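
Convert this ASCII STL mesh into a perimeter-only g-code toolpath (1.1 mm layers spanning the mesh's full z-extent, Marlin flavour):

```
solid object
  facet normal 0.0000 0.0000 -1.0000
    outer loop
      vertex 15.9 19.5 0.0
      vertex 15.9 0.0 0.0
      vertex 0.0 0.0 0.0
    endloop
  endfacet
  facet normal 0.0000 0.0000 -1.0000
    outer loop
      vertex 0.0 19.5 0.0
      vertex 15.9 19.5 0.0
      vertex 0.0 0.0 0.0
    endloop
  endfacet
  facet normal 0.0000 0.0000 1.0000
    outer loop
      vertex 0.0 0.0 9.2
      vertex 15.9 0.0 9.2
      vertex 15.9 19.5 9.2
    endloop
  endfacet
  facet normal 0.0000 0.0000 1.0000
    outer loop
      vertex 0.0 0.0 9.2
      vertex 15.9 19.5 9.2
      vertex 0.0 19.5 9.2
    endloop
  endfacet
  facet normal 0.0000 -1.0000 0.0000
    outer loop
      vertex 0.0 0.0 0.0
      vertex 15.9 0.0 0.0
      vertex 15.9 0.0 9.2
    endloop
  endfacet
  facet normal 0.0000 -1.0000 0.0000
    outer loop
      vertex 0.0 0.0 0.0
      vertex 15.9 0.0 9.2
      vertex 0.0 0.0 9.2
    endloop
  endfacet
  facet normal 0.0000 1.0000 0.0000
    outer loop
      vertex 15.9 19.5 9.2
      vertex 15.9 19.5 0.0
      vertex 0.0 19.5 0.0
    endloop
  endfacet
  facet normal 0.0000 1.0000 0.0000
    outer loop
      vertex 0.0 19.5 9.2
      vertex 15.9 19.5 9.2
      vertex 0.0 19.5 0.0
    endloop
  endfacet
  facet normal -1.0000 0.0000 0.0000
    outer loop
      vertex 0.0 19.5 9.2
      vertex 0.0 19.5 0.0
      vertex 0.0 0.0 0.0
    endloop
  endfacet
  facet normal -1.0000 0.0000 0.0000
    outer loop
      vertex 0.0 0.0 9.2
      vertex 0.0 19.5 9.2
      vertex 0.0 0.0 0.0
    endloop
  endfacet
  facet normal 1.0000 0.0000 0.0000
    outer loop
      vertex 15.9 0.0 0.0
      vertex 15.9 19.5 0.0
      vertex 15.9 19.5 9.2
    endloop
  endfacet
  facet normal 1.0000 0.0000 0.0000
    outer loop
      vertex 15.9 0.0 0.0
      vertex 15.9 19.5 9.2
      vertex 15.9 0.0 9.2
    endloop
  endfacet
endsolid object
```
; perimeter-only toolpath
G21 ; units = mm
G90 ; absolute positioning
G28 ; home
; layer 1
G0 Z1.1
G0 X0.0 Y0.0
G1 X15.9 Y0.0
G1 X15.9 Y19.5
G1 X0.0 Y19.5
G1 X0.0 Y0.0
; layer 2
G0 Z2.3
G0 X0.0 Y0.0
G1 X15.9 Y0.0
G1 X15.9 Y19.5
G1 X0.0 Y19.5
G1 X0.0 Y0.0
; layer 3
G0 Z3.4
G0 X0.0 Y0.0
G1 X15.9 Y0.0
G1 X15.9 Y19.5
G1 X0.0 Y19.5
G1 X0.0 Y0.0
; layer 4
G0 Z4.6
G0 X0.0 Y0.0
G1 X15.9 Y0.0
G1 X15.9 Y19.5
G1 X0.0 Y19.5
G1 X0.0 Y0.0
; layer 5
G0 Z5.8
G0 X0.0 Y0.0
G1 X15.9 Y0.0
G1 X15.9 Y19.5
G1 X0.0 Y19.5
G1 X0.0 Y0.0
; layer 6
G0 Z6.9
G0 X0.0 Y0.0
G1 X15.9 Y0.0
G1 X15.9 Y19.5
G1 X0.0 Y19.5
G1 X0.0 Y0.0
; layer 7
G0 Z8.0
G0 X0.0 Y0.0
G1 X15.9 Y0.0
G1 X15.9 Y19.5
G1 X0.0 Y19.5
G1 X0.0 Y0.0
; layer 8
G0 Z9.2
G0 X0.0 Y0.0
G1 X15.9 Y0.0
G1 X15.9 Y19.5
G1 X0.0 Y19.5
G1 X0.0 Y0.0
M2 ; end

The solid is a rectangular box, roughly 15.9 × 19.5 mm footprint and 9.2 mm tall. Slicing at Δz = 1.1 mm — 8 equal slices spanning the solid's height, so layer i sits at z = i·h/8 — gives 8 non-empty perimeters. Each is a 4-segment closed polygon; G0 lifts to the layer z and rapids to the start vertex, then G1 traces the edges.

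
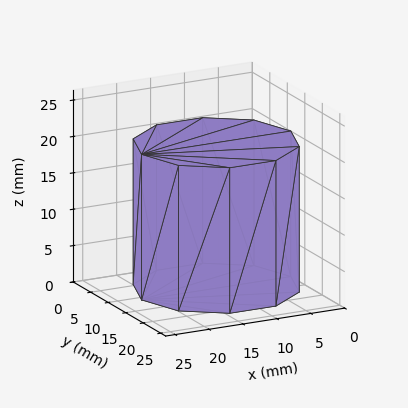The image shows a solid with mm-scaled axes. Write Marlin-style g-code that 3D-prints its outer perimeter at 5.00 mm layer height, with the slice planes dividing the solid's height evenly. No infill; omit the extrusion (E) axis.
Reading the render: the shape is a regular 10-sided prism (a cylinder approximated with 10 flat sides), circumscribed radius ≈ 11 mm, height ≈ 20 mm (dimensions read to the nearest mm from the axis ticks). For the g-code, the solid's height is divided into equal slices at the stated Δz and each level perimeter traced with G1 moves after a G0 lift.

; perimeter-only toolpath
G21 ; units = mm
G90 ; absolute positioning
G28 ; home
; layer 1
G0 Z5.00
G0 X22.00 Y11.00
G1 X19.90 Y17.47
G1 X14.40 Y21.46
G1 X7.60 Y21.46
G1 X2.10 Y17.47
G1 X0.00 Y11.00
G1 X2.10 Y4.53
G1 X7.60 Y0.54
G1 X14.40 Y0.54
G1 X19.90 Y4.53
G1 X22.00 Y11.00
; layer 2
G0 Z10.00
G0 X22.00 Y11.00
G1 X19.90 Y17.47
G1 X14.40 Y21.46
G1 X7.60 Y21.46
G1 X2.10 Y17.47
G1 X0.00 Y11.00
G1 X2.10 Y4.53
G1 X7.60 Y0.54
G1 X14.40 Y0.54
G1 X19.90 Y4.53
G1 X22.00 Y11.00
; layer 3
G0 Z15.00
G0 X22.00 Y11.00
G1 X19.90 Y17.47
G1 X14.40 Y21.46
G1 X7.60 Y21.46
G1 X2.10 Y17.47
G1 X0.00 Y11.00
G1 X2.10 Y4.53
G1 X7.60 Y0.54
G1 X14.40 Y0.54
G1 X19.90 Y4.53
G1 X22.00 Y11.00
; layer 4
G0 Z20.00
G0 X22.00 Y11.00
G1 X19.90 Y17.47
G1 X14.40 Y21.46
G1 X7.60 Y21.46
G1 X2.10 Y17.47
G1 X0.00 Y11.00
G1 X2.10 Y4.53
G1 X7.60 Y0.54
G1 X14.40 Y0.54
G1 X19.90 Y4.53
G1 X22.00 Y11.00
M2 ; end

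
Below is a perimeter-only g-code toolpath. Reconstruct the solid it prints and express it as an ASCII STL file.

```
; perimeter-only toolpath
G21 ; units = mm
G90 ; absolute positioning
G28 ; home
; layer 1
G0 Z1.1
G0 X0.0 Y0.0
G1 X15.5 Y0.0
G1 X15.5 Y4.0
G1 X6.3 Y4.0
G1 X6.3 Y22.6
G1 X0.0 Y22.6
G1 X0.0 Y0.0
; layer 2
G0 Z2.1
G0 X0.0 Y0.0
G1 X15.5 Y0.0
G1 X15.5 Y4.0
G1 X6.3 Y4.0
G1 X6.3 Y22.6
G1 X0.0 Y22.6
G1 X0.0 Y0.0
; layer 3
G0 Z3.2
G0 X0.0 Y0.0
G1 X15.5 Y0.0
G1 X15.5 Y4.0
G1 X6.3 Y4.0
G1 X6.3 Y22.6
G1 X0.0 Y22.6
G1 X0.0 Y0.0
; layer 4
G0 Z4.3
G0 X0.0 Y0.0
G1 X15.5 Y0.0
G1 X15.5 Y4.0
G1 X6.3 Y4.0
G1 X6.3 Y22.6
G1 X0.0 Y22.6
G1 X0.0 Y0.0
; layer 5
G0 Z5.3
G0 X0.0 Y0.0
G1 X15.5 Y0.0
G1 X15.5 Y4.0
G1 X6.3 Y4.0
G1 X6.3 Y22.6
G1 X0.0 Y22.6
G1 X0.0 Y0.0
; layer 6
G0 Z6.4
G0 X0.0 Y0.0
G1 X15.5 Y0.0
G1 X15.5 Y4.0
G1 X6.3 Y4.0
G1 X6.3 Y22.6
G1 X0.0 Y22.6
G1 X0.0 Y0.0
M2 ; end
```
solid part
  facet normal 0.0000 0.0000 -1.0000
    outer loop
      vertex 15.5 4.0 0.0
      vertex 15.5 0.0 0.0
      vertex 0.0 0.0 0.0
    endloop
  endfacet
  facet normal 0.0000 0.0000 -1.0000
    outer loop
      vertex 6.3 4.0 0.0
      vertex 15.5 4.0 0.0
      vertex 0.0 0.0 0.0
    endloop
  endfacet
  facet normal 0.0000 0.0000 -1.0000
    outer loop
      vertex 6.3 22.6 0.0
      vertex 6.3 4.0 0.0
      vertex 0.0 0.0 0.0
    endloop
  endfacet
  facet normal 0.0000 0.0000 -1.0000
    outer loop
      vertex 0.0 22.6 0.0
      vertex 6.3 22.6 0.0
      vertex 0.0 0.0 0.0
    endloop
  endfacet
  facet normal 0.0000 0.0000 1.0000
    outer loop
      vertex 0.0 0.0 6.4
      vertex 15.5 0.0 6.4
      vertex 15.5 4.0 6.4
    endloop
  endfacet
  facet normal 0.0000 0.0000 1.0000
    outer loop
      vertex 0.0 0.0 6.4
      vertex 15.5 4.0 6.4
      vertex 6.3 4.0 6.4
    endloop
  endfacet
  facet normal 0.0000 0.0000 1.0000
    outer loop
      vertex 0.0 0.0 6.4
      vertex 6.3 4.0 6.4
      vertex 6.3 22.6 6.4
    endloop
  endfacet
  facet normal 0.0000 0.0000 1.0000
    outer loop
      vertex 0.0 0.0 6.4
      vertex 6.3 22.6 6.4
      vertex 0.0 22.6 6.4
    endloop
  endfacet
  facet normal 0.0000 -1.0000 0.0000
    outer loop
      vertex 0.0 0.0 0.0
      vertex 15.5 0.0 0.0
      vertex 15.5 0.0 6.4
    endloop
  endfacet
  facet normal 0.0000 -1.0000 0.0000
    outer loop
      vertex 0.0 0.0 0.0
      vertex 15.5 0.0 6.4
      vertex 0.0 0.0 6.4
    endloop
  endfacet
  facet normal 1.0000 0.0000 0.0000
    outer loop
      vertex 15.5 0.0 0.0
      vertex 15.5 4.0 0.0
      vertex 15.5 4.0 6.4
    endloop
  endfacet
  facet normal 1.0000 0.0000 0.0000
    outer loop
      vertex 15.5 0.0 0.0
      vertex 15.5 4.0 6.4
      vertex 15.5 0.0 6.4
    endloop
  endfacet
  facet normal 0.0000 1.0000 0.0000
    outer loop
      vertex 15.5 4.0 0.0
      vertex 6.3 4.0 0.0
      vertex 6.3 4.0 6.4
    endloop
  endfacet
  facet normal 0.0000 1.0000 0.0000
    outer loop
      vertex 15.5 4.0 0.0
      vertex 6.3 4.0 6.4
      vertex 15.5 4.0 6.4
    endloop
  endfacet
  facet normal 1.0000 0.0000 0.0000
    outer loop
      vertex 6.3 4.0 0.0
      vertex 6.3 22.6 0.0
      vertex 6.3 22.6 6.4
    endloop
  endfacet
  facet normal 1.0000 0.0000 0.0000
    outer loop
      vertex 6.3 4.0 0.0
      vertex 6.3 22.6 6.4
      vertex 6.3 4.0 6.4
    endloop
  endfacet
  facet normal 0.0000 1.0000 0.0000
    outer loop
      vertex 6.3 22.6 0.0
      vertex 0.0 22.6 0.0
      vertex 0.0 22.6 6.4
    endloop
  endfacet
  facet normal 0.0000 1.0000 0.0000
    outer loop
      vertex 6.3 22.6 0.0
      vertex 0.0 22.6 6.4
      vertex 6.3 22.6 6.4
    endloop
  endfacet
  facet normal -1.0000 0.0000 0.0000
    outer loop
      vertex 0.0 22.6 0.0
      vertex 0.0 0.0 0.0
      vertex 0.0 0.0 6.4
    endloop
  endfacet
  facet normal -1.0000 0.0000 0.0000
    outer loop
      vertex 0.0 22.6 0.0
      vertex 0.0 0.0 6.4
      vertex 0.0 22.6 6.4
    endloop
  endfacet
endsolid part

The G0 Z moves step by Δz≈1.1 mm. Every layer's G1 loop is the same polygon, so the solid is a straight extrusion of it from z=0 to z≈6.4. Closing with flat bottom and top caps and triangulating gives 20 facets — an L-shaped prism: outer 15.5 × 22.6 mm, arm thicknesses ≈ 4 mm (horizontal) and 6.3 mm (vertical), extruded 6.4 mm in z.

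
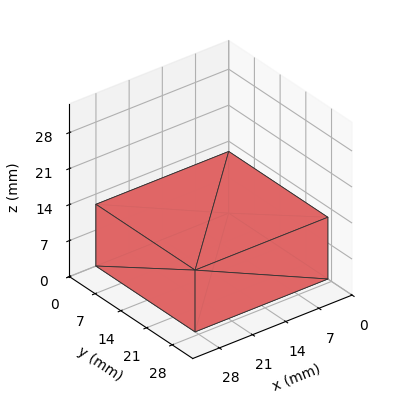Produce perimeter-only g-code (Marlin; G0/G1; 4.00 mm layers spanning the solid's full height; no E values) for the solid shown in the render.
Reading the render: the shape is a rectangular box, roughly 28 × 27 mm footprint and 12 mm tall (dimensions read to the nearest mm from the axis ticks). For the g-code, the solid's height is divided into equal slices at the stated Δz and each level perimeter traced with G1 moves after a G0 lift.

; perimeter-only toolpath
G21 ; units = mm
G90 ; absolute positioning
G28 ; home
; layer 1
G0 Z4.00
G0 X0.00 Y0.00
G1 X28.00 Y0.00
G1 X28.00 Y27.00
G1 X0.00 Y27.00
G1 X0.00 Y0.00
; layer 2
G0 Z8.00
G0 X0.00 Y0.00
G1 X28.00 Y0.00
G1 X28.00 Y27.00
G1 X0.00 Y27.00
G1 X0.00 Y0.00
; layer 3
G0 Z12.00
G0 X0.00 Y0.00
G1 X28.00 Y0.00
G1 X28.00 Y27.00
G1 X0.00 Y27.00
G1 X0.00 Y0.00
M2 ; end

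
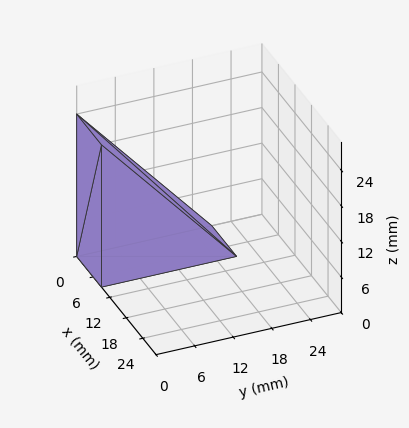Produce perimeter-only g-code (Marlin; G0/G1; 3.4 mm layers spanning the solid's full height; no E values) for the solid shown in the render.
Reading the render: the shape is a wedge (ramp): 9 × 21 mm base, rising to 24 mm along the y=0 edge and sloping linearly to z=0 at y=21 (dimensions read to the nearest mm from the axis ticks). For the g-code, the solid's height is divided into equal slices at the stated Δz and each level perimeter traced with G1 moves after a G0 lift.

; perimeter-only toolpath
G21 ; units = mm
G90 ; absolute positioning
G28 ; home
; layer 1
G0 Z3.4
G0 X0.0 Y0.0
G1 X9.0 Y0.0
G1 X9.0 Y18.0
G1 X0.0 Y18.0
G1 X0.0 Y0.0
; layer 2
G0 Z6.9
G0 X0.0 Y0.0
G1 X9.0 Y0.0
G1 X9.0 Y15.0
G1 X0.0 Y15.0
G1 X0.0 Y0.0
; layer 3
G0 Z10.3
G0 X0.0 Y0.0
G1 X9.0 Y0.0
G1 X9.0 Y12.0
G1 X0.0 Y12.0
G1 X0.0 Y0.0
; layer 4
G0 Z13.7
G0 X0.0 Y0.0
G1 X9.0 Y0.0
G1 X9.0 Y9.0
G1 X0.0 Y9.0
G1 X0.0 Y0.0
; layer 5
G0 Z17.1
G0 X0.0 Y0.0
G1 X9.0 Y0.0
G1 X9.0 Y6.0
G1 X0.0 Y6.0
G1 X0.0 Y0.0
; layer 6
G0 Z20.6
G0 X0.0 Y0.0
G1 X9.0 Y0.0
G1 X9.0 Y3.0
G1 X0.0 Y3.0
G1 X0.0 Y0.0
M2 ; end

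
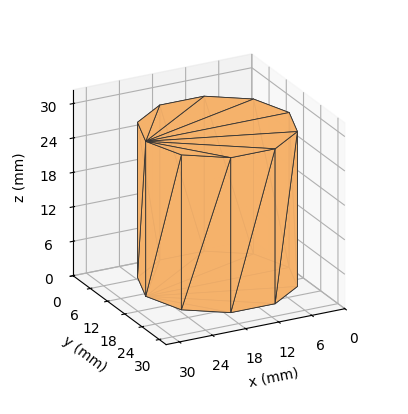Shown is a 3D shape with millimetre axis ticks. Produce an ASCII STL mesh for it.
Reading the render: the shape is a regular 10-sided prism (a cylinder approximated with 10 flat sides), circumscribed radius ≈ 13 mm, height ≈ 27 mm (dimensions read to the nearest mm from the axis ticks). For the STL, each face is triangulated and given an outward normal.

solid part
  facet normal 0.0000 0.0000 -1.0000
    outer loop
      vertex 17.017 25.364 0.000
      vertex 23.517 20.641 0.000
      vertex 26.000 13.000 0.000
    endloop
  endfacet
  facet normal 0.0000 0.0000 -1.0000
    outer loop
      vertex 8.983 25.364 0.000
      vertex 17.017 25.364 0.000
      vertex 26.000 13.000 0.000
    endloop
  endfacet
  facet normal 0.0000 0.0000 -1.0000
    outer loop
      vertex 2.483 20.641 0.000
      vertex 8.983 25.364 0.000
      vertex 26.000 13.000 0.000
    endloop
  endfacet
  facet normal 0.0000 0.0000 -1.0000
    outer loop
      vertex 0.000 13.000 0.000
      vertex 2.483 20.641 0.000
      vertex 26.000 13.000 0.000
    endloop
  endfacet
  facet normal 0.0000 0.0000 -1.0000
    outer loop
      vertex 2.483 5.359 0.000
      vertex 0.000 13.000 0.000
      vertex 26.000 13.000 0.000
    endloop
  endfacet
  facet normal 0.0000 0.0000 -1.0000
    outer loop
      vertex 8.983 0.636 0.000
      vertex 2.483 5.359 0.000
      vertex 26.000 13.000 0.000
    endloop
  endfacet
  facet normal 0.0000 0.0000 -1.0000
    outer loop
      vertex 17.017 0.636 0.000
      vertex 8.983 0.636 0.000
      vertex 26.000 13.000 0.000
    endloop
  endfacet
  facet normal 0.0000 0.0000 -1.0000
    outer loop
      vertex 23.517 5.359 0.000
      vertex 17.017 0.636 0.000
      vertex 26.000 13.000 0.000
    endloop
  endfacet
  facet normal 0.0000 0.0000 1.0000
    outer loop
      vertex 26.000 13.000 27.000
      vertex 23.517 20.641 27.000
      vertex 17.017 25.364 27.000
    endloop
  endfacet
  facet normal 0.0000 0.0000 1.0000
    outer loop
      vertex 26.000 13.000 27.000
      vertex 17.017 25.364 27.000
      vertex 8.983 25.364 27.000
    endloop
  endfacet
  facet normal 0.0000 0.0000 1.0000
    outer loop
      vertex 26.000 13.000 27.000
      vertex 8.983 25.364 27.000
      vertex 2.483 20.641 27.000
    endloop
  endfacet
  facet normal 0.0000 0.0000 1.0000
    outer loop
      vertex 26.000 13.000 27.000
      vertex 2.483 20.641 27.000
      vertex 0.000 13.000 27.000
    endloop
  endfacet
  facet normal 0.0000 0.0000 1.0000
    outer loop
      vertex 26.000 13.000 27.000
      vertex 0.000 13.000 27.000
      vertex 2.483 5.359 27.000
    endloop
  endfacet
  facet normal 0.0000 0.0000 1.0000
    outer loop
      vertex 26.000 13.000 27.000
      vertex 2.483 5.359 27.000
      vertex 8.983 0.636 27.000
    endloop
  endfacet
  facet normal 0.0000 0.0000 1.0000
    outer loop
      vertex 26.000 13.000 27.000
      vertex 8.983 0.636 27.000
      vertex 17.017 0.636 27.000
    endloop
  endfacet
  facet normal 0.0000 0.0000 1.0000
    outer loop
      vertex 26.000 13.000 27.000
      vertex 17.017 0.636 27.000
      vertex 23.517 5.359 27.000
    endloop
  endfacet
  facet normal 0.9510 0.3090 0.0000
    outer loop
      vertex 26.000 13.000 0.000
      vertex 23.517 20.641 0.000
      vertex 23.517 20.641 27.000
    endloop
  endfacet
  facet normal 0.9510 0.3090 0.0000
    outer loop
      vertex 26.000 13.000 0.000
      vertex 23.517 20.641 27.000
      vertex 26.000 13.000 27.000
    endloop
  endfacet
  facet normal 0.5878 0.8090 0.0000
    outer loop
      vertex 23.517 20.641 0.000
      vertex 17.017 25.364 0.000
      vertex 17.017 25.364 27.000
    endloop
  endfacet
  facet normal 0.5878 0.8090 0.0000
    outer loop
      vertex 23.517 20.641 0.000
      vertex 17.017 25.364 27.000
      vertex 23.517 20.641 27.000
    endloop
  endfacet
  facet normal 0.0000 1.0000 0.0000
    outer loop
      vertex 17.017 25.364 0.000
      vertex 8.983 25.364 0.000
      vertex 8.983 25.364 27.000
    endloop
  endfacet
  facet normal 0.0000 1.0000 0.0000
    outer loop
      vertex 17.017 25.364 0.000
      vertex 8.983 25.364 27.000
      vertex 17.017 25.364 27.000
    endloop
  endfacet
  facet normal -0.5878 0.8090 0.0000
    outer loop
      vertex 8.983 25.364 0.000
      vertex 2.483 20.641 0.000
      vertex 2.483 20.641 27.000
    endloop
  endfacet
  facet normal -0.5878 0.8090 0.0000
    outer loop
      vertex 8.983 25.364 0.000
      vertex 2.483 20.641 27.000
      vertex 8.983 25.364 27.000
    endloop
  endfacet
  facet normal -0.9510 0.3090 0.0000
    outer loop
      vertex 2.483 20.641 0.000
      vertex 0.000 13.000 0.000
      vertex 0.000 13.000 27.000
    endloop
  endfacet
  facet normal -0.9510 0.3090 0.0000
    outer loop
      vertex 2.483 20.641 0.000
      vertex 0.000 13.000 27.000
      vertex 2.483 20.641 27.000
    endloop
  endfacet
  facet normal -0.9510 -0.3090 0.0000
    outer loop
      vertex 0.000 13.000 0.000
      vertex 2.483 5.359 0.000
      vertex 2.483 5.359 27.000
    endloop
  endfacet
  facet normal -0.9510 -0.3090 0.0000
    outer loop
      vertex 0.000 13.000 0.000
      vertex 2.483 5.359 27.000
      vertex 0.000 13.000 27.000
    endloop
  endfacet
  facet normal -0.5878 -0.8090 0.0000
    outer loop
      vertex 2.483 5.359 0.000
      vertex 8.983 0.636 0.000
      vertex 8.983 0.636 27.000
    endloop
  endfacet
  facet normal -0.5878 -0.8090 0.0000
    outer loop
      vertex 2.483 5.359 0.000
      vertex 8.983 0.636 27.000
      vertex 2.483 5.359 27.000
    endloop
  endfacet
  facet normal 0.0000 -1.0000 0.0000
    outer loop
      vertex 8.983 0.636 0.000
      vertex 17.017 0.636 0.000
      vertex 17.017 0.636 27.000
    endloop
  endfacet
  facet normal 0.0000 -1.0000 0.0000
    outer loop
      vertex 8.983 0.636 0.000
      vertex 17.017 0.636 27.000
      vertex 8.983 0.636 27.000
    endloop
  endfacet
  facet normal 0.5878 -0.8090 0.0000
    outer loop
      vertex 17.017 0.636 0.000
      vertex 23.517 5.359 0.000
      vertex 23.517 5.359 27.000
    endloop
  endfacet
  facet normal 0.5878 -0.8090 0.0000
    outer loop
      vertex 17.017 0.636 0.000
      vertex 23.517 5.359 27.000
      vertex 17.017 0.636 27.000
    endloop
  endfacet
  facet normal 0.9510 -0.3090 0.0000
    outer loop
      vertex 23.517 5.359 0.000
      vertex 26.000 13.000 0.000
      vertex 26.000 13.000 27.000
    endloop
  endfacet
  facet normal 0.9510 -0.3090 0.0000
    outer loop
      vertex 23.517 5.359 0.000
      vertex 26.000 13.000 27.000
      vertex 23.517 5.359 27.000
    endloop
  endfacet
endsolid part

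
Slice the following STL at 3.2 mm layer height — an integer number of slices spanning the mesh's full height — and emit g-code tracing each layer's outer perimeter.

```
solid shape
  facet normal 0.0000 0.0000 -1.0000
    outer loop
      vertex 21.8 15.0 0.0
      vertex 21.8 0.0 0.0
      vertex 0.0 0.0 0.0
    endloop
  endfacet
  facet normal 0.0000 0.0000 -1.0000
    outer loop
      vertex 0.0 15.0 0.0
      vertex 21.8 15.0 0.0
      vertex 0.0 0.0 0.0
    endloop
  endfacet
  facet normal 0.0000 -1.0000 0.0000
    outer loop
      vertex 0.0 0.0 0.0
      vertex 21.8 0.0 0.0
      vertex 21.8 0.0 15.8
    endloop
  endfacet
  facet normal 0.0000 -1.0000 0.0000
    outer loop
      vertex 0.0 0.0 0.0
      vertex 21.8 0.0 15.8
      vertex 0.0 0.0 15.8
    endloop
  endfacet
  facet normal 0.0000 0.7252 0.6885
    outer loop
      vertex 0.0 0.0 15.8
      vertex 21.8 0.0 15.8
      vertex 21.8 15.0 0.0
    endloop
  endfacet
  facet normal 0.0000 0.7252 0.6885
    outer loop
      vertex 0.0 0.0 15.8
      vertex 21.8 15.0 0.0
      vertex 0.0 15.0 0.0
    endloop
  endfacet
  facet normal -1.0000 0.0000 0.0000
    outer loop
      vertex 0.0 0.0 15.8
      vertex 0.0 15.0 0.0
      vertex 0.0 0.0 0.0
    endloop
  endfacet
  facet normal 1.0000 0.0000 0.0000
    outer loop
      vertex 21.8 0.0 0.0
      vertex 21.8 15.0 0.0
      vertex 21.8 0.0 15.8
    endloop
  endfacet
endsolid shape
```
; perimeter-only toolpath
G21 ; units = mm
G90 ; absolute positioning
G28 ; home
; layer 1
G0 Z3.2
G0 X0.0 Y0.0
G1 X21.8 Y0.0
G1 X21.8 Y12.0
G1 X0.0 Y12.0
G1 X0.0 Y0.0
; layer 2
G0 Z6.3
G0 X0.0 Y0.0
G1 X21.8 Y0.0
G1 X21.8 Y9.0
G1 X0.0 Y9.0
G1 X0.0 Y0.0
; layer 3
G0 Z9.5
G0 X0.0 Y0.0
G1 X21.8 Y0.0
G1 X21.8 Y6.0
G1 X0.0 Y6.0
G1 X0.0 Y0.0
; layer 4
G0 Z12.6
G0 X0.0 Y0.0
G1 X21.8 Y0.0
G1 X21.8 Y3.0
G1 X0.0 Y3.0
G1 X0.0 Y0.0
M2 ; end

The solid is a wedge (ramp): 21.8 × 15 mm base, rising to 15.8 mm along the y=0 edge and sloping linearly to z=0 at y=15. Slicing at Δz = 3.2 mm — 5 equal slices spanning the solid's height, so layer i sits at z = i·h/5 — gives 4 non-empty perimeters. Each is a 4-segment closed polygon; G0 lifts to the layer z and rapids to the start vertex, then G1 traces the edges. The cross-section shrinks linearly with z (the slice at the apex is degenerate and omitted).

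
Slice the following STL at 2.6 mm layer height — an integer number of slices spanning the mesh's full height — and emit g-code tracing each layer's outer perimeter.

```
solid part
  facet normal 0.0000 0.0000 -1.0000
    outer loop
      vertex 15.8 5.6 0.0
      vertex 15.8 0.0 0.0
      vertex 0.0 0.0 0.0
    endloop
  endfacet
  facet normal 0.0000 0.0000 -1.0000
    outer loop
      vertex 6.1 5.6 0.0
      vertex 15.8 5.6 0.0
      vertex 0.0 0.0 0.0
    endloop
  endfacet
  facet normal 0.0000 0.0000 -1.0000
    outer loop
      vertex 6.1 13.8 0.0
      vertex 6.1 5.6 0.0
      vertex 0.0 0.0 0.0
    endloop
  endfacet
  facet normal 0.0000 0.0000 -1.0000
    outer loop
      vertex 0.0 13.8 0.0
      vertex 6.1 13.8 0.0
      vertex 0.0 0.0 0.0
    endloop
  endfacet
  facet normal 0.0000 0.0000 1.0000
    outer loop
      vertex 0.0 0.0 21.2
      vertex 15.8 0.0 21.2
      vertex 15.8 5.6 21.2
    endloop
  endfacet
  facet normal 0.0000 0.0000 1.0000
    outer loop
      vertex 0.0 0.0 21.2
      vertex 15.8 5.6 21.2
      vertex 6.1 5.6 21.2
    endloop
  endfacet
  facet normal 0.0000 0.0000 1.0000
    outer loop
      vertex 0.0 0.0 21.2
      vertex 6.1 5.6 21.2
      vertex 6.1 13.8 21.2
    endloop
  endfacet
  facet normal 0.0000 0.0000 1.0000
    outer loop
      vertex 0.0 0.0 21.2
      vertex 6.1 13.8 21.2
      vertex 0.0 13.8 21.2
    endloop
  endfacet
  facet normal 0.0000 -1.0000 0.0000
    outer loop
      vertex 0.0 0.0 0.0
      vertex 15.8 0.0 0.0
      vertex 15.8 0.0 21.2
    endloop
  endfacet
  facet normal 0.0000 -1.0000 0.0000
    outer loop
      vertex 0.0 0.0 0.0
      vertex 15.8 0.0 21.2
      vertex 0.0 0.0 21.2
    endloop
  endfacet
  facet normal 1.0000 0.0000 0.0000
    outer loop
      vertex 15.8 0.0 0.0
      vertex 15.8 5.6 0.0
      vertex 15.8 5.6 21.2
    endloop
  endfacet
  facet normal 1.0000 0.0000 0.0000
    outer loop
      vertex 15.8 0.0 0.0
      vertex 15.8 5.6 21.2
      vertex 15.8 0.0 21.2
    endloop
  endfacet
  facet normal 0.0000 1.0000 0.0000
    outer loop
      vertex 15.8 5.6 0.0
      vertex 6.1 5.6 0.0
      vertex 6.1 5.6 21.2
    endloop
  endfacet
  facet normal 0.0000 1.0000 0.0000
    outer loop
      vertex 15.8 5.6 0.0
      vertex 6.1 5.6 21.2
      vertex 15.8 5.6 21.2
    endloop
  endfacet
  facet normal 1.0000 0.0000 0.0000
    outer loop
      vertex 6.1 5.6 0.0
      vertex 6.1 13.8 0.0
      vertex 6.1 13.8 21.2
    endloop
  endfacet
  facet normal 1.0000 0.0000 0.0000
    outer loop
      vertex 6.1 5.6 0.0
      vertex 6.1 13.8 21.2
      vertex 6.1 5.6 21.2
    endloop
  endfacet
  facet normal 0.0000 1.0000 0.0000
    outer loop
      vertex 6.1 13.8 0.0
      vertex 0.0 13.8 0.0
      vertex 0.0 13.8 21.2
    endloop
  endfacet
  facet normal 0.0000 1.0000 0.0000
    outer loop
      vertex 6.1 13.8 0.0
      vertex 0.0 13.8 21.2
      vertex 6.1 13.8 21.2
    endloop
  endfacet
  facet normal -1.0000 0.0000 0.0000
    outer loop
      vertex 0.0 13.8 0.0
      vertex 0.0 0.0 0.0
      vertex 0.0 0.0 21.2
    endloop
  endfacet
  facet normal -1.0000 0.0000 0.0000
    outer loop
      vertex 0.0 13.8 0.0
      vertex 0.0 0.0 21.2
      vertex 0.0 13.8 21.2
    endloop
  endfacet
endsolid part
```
; perimeter-only toolpath
G21 ; units = mm
G90 ; absolute positioning
G28 ; home
; layer 1
G0 Z2.6
G0 X0.0 Y0.0
G1 X15.8 Y0.0
G1 X15.8 Y5.6
G1 X6.1 Y5.6
G1 X6.1 Y13.8
G1 X0.0 Y13.8
G1 X0.0 Y0.0
; layer 2
G0 Z5.3
G0 X0.0 Y0.0
G1 X15.8 Y0.0
G1 X15.8 Y5.6
G1 X6.1 Y5.6
G1 X6.1 Y13.8
G1 X0.0 Y13.8
G1 X0.0 Y0.0
; layer 3
G0 Z7.9
G0 X0.0 Y0.0
G1 X15.8 Y0.0
G1 X15.8 Y5.6
G1 X6.1 Y5.6
G1 X6.1 Y13.8
G1 X0.0 Y13.8
G1 X0.0 Y0.0
; layer 4
G0 Z10.6
G0 X0.0 Y0.0
G1 X15.8 Y0.0
G1 X15.8 Y5.6
G1 X6.1 Y5.6
G1 X6.1 Y13.8
G1 X0.0 Y13.8
G1 X0.0 Y0.0
; layer 5
G0 Z13.2
G0 X0.0 Y0.0
G1 X15.8 Y0.0
G1 X15.8 Y5.6
G1 X6.1 Y5.6
G1 X6.1 Y13.8
G1 X0.0 Y13.8
G1 X0.0 Y0.0
; layer 6
G0 Z15.9
G0 X0.0 Y0.0
G1 X15.8 Y0.0
G1 X15.8 Y5.6
G1 X6.1 Y5.6
G1 X6.1 Y13.8
G1 X0.0 Y13.8
G1 X0.0 Y0.0
; layer 7
G0 Z18.6
G0 X0.0 Y0.0
G1 X15.8 Y0.0
G1 X15.8 Y5.6
G1 X6.1 Y5.6
G1 X6.1 Y13.8
G1 X0.0 Y13.8
G1 X0.0 Y0.0
; layer 8
G0 Z21.2
G0 X0.0 Y0.0
G1 X15.8 Y0.0
G1 X15.8 Y5.6
G1 X6.1 Y5.6
G1 X6.1 Y13.8
G1 X0.0 Y13.8
G1 X0.0 Y0.0
M2 ; end

The solid is an L-shaped prism: outer 15.8 × 13.8 mm, arm thicknesses ≈ 5.6 mm (horizontal) and 6.1 mm (vertical), extruded 21.2 mm in z. Slicing at Δz = 2.6 mm — 8 equal slices spanning the solid's height, so layer i sits at z = i·h/8 — gives 8 non-empty perimeters. Each is a 6-segment closed polygon; G0 lifts to the layer z and rapids to the start vertex, then G1 traces the edges.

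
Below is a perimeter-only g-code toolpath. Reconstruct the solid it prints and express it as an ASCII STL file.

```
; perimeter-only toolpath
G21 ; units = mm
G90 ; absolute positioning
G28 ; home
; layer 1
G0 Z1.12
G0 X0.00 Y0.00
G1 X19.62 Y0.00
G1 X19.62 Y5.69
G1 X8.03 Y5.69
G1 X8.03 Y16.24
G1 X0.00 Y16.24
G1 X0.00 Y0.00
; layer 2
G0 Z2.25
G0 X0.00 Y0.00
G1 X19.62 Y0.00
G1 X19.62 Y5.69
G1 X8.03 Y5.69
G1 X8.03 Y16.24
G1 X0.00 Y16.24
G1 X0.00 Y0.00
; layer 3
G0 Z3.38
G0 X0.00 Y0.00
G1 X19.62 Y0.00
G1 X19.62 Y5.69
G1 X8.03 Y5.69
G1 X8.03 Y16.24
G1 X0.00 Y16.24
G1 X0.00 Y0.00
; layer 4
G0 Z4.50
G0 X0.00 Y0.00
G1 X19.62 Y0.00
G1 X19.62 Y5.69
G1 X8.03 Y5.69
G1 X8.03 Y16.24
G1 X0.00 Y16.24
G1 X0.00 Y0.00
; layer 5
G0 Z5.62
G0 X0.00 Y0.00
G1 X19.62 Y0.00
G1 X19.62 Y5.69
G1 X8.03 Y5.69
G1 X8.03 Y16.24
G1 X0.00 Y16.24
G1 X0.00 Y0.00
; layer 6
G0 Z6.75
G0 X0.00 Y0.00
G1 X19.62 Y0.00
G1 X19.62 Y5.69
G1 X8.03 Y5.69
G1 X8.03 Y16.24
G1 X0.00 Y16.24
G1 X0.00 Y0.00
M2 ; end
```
solid part
  facet normal 0.0000 0.0000 -1.0000
    outer loop
      vertex 19.62 5.69 0.00
      vertex 19.62 0.00 0.00
      vertex 0.00 0.00 0.00
    endloop
  endfacet
  facet normal 0.0000 0.0000 -1.0000
    outer loop
      vertex 8.03 5.69 0.00
      vertex 19.62 5.69 0.00
      vertex 0.00 0.00 0.00
    endloop
  endfacet
  facet normal 0.0000 0.0000 -1.0000
    outer loop
      vertex 8.03 16.24 0.00
      vertex 8.03 5.69 0.00
      vertex 0.00 0.00 0.00
    endloop
  endfacet
  facet normal 0.0000 0.0000 -1.0000
    outer loop
      vertex 0.00 16.24 0.00
      vertex 8.03 16.24 0.00
      vertex 0.00 0.00 0.00
    endloop
  endfacet
  facet normal 0.0000 0.0000 1.0000
    outer loop
      vertex 0.00 0.00 6.75
      vertex 19.62 0.00 6.75
      vertex 19.62 5.69 6.75
    endloop
  endfacet
  facet normal 0.0000 0.0000 1.0000
    outer loop
      vertex 0.00 0.00 6.75
      vertex 19.62 5.69 6.75
      vertex 8.03 5.69 6.75
    endloop
  endfacet
  facet normal 0.0000 0.0000 1.0000
    outer loop
      vertex 0.00 0.00 6.75
      vertex 8.03 5.69 6.75
      vertex 8.03 16.24 6.75
    endloop
  endfacet
  facet normal 0.0000 0.0000 1.0000
    outer loop
      vertex 0.00 0.00 6.75
      vertex 8.03 16.24 6.75
      vertex 0.00 16.24 6.75
    endloop
  endfacet
  facet normal 0.0000 -1.0000 0.0000
    outer loop
      vertex 0.00 0.00 0.00
      vertex 19.62 0.00 0.00
      vertex 19.62 0.00 6.75
    endloop
  endfacet
  facet normal 0.0000 -1.0000 0.0000
    outer loop
      vertex 0.00 0.00 0.00
      vertex 19.62 0.00 6.75
      vertex 0.00 0.00 6.75
    endloop
  endfacet
  facet normal 1.0000 0.0000 0.0000
    outer loop
      vertex 19.62 0.00 0.00
      vertex 19.62 5.69 0.00
      vertex 19.62 5.69 6.75
    endloop
  endfacet
  facet normal 1.0000 0.0000 0.0000
    outer loop
      vertex 19.62 0.00 0.00
      vertex 19.62 5.69 6.75
      vertex 19.62 0.00 6.75
    endloop
  endfacet
  facet normal 0.0000 1.0000 0.0000
    outer loop
      vertex 19.62 5.69 0.00
      vertex 8.03 5.69 0.00
      vertex 8.03 5.69 6.75
    endloop
  endfacet
  facet normal 0.0000 1.0000 0.0000
    outer loop
      vertex 19.62 5.69 0.00
      vertex 8.03 5.69 6.75
      vertex 19.62 5.69 6.75
    endloop
  endfacet
  facet normal 1.0000 0.0000 0.0000
    outer loop
      vertex 8.03 5.69 0.00
      vertex 8.03 16.24 0.00
      vertex 8.03 16.24 6.75
    endloop
  endfacet
  facet normal 1.0000 0.0000 0.0000
    outer loop
      vertex 8.03 5.69 0.00
      vertex 8.03 16.24 6.75
      vertex 8.03 5.69 6.75
    endloop
  endfacet
  facet normal 0.0000 1.0000 0.0000
    outer loop
      vertex 8.03 16.24 0.00
      vertex 0.00 16.24 0.00
      vertex 0.00 16.24 6.75
    endloop
  endfacet
  facet normal 0.0000 1.0000 0.0000
    outer loop
      vertex 8.03 16.24 0.00
      vertex 0.00 16.24 6.75
      vertex 8.03 16.24 6.75
    endloop
  endfacet
  facet normal -1.0000 0.0000 0.0000
    outer loop
      vertex 0.00 16.24 0.00
      vertex 0.00 0.00 0.00
      vertex 0.00 0.00 6.75
    endloop
  endfacet
  facet normal -1.0000 0.0000 0.0000
    outer loop
      vertex 0.00 16.24 0.00
      vertex 0.00 0.00 6.75
      vertex 0.00 16.24 6.75
    endloop
  endfacet
endsolid part

The G0 Z moves step by Δz≈1.12 mm. Every layer's G1 loop is the same polygon, so the solid is a straight extrusion of it from z=0 to z≈6.75. Closing with flat bottom and top caps and triangulating gives 20 facets — an L-shaped prism: outer 19.6 × 16.2 mm, arm thicknesses ≈ 5.69 mm (horizontal) and 8.03 mm (vertical), extruded 6.75 mm in z.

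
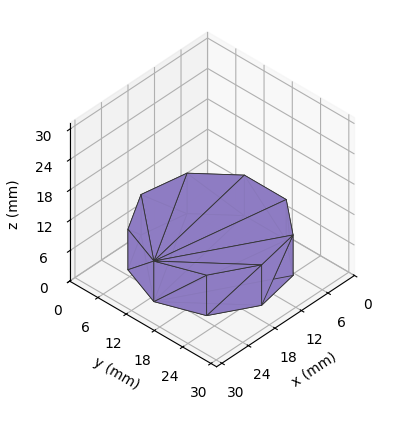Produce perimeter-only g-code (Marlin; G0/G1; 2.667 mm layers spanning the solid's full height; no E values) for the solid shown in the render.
Reading the render: the shape is a regular 9-sided prism (a cylinder approximated with 9 flat sides), circumscribed radius ≈ 13 mm, height ≈ 8 mm (dimensions read to the nearest mm from the axis ticks). For the g-code, the solid's height is divided into equal slices at the stated Δz and each level perimeter traced with G1 moves after a G0 lift.

; perimeter-only toolpath
G21 ; units = mm
G90 ; absolute positioning
G28 ; home
; layer 1
G0 Z2.667
G0 X26.000 Y13.000
G1 X22.959 Y21.356
G1 X15.257 Y25.803
G1 X6.500 Y24.258
G1 X0.784 Y17.446
G1 X0.784 Y8.554
G1 X6.500 Y1.742
G1 X15.257 Y0.197
G1 X22.959 Y4.644
G1 X26.000 Y13.000
; layer 2
G0 Z5.333
G0 X26.000 Y13.000
G1 X22.959 Y21.356
G1 X15.257 Y25.803
G1 X6.500 Y24.258
G1 X0.784 Y17.446
G1 X0.784 Y8.554
G1 X6.500 Y1.742
G1 X15.257 Y0.197
G1 X22.959 Y4.644
G1 X26.000 Y13.000
; layer 3
G0 Z8.000
G0 X26.000 Y13.000
G1 X22.959 Y21.356
G1 X15.257 Y25.803
G1 X6.500 Y24.258
G1 X0.784 Y17.446
G1 X0.784 Y8.554
G1 X6.500 Y1.742
G1 X15.257 Y0.197
G1 X22.959 Y4.644
G1 X26.000 Y13.000
M2 ; end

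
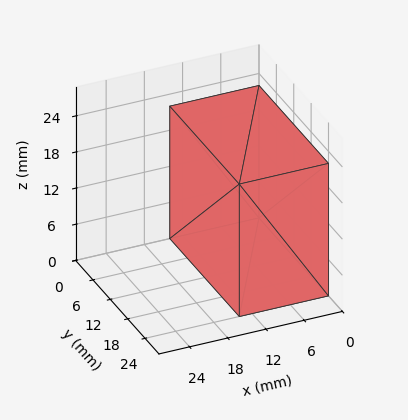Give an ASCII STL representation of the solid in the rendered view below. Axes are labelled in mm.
Reading the render: the shape is a rectangular box, roughly 14 × 24 mm footprint and 22 mm tall (dimensions read to the nearest mm from the axis ticks). For the STL, each face is triangulated and given an outward normal.

solid part
  facet normal 0.0000 0.0000 -1.0000
    outer loop
      vertex 14.00 24.00 0.00
      vertex 14.00 0.00 0.00
      vertex 0.00 0.00 0.00
    endloop
  endfacet
  facet normal 0.0000 0.0000 -1.0000
    outer loop
      vertex 0.00 24.00 0.00
      vertex 14.00 24.00 0.00
      vertex 0.00 0.00 0.00
    endloop
  endfacet
  facet normal 0.0000 0.0000 1.0000
    outer loop
      vertex 0.00 0.00 22.00
      vertex 14.00 0.00 22.00
      vertex 14.00 24.00 22.00
    endloop
  endfacet
  facet normal 0.0000 0.0000 1.0000
    outer loop
      vertex 0.00 0.00 22.00
      vertex 14.00 24.00 22.00
      vertex 0.00 24.00 22.00
    endloop
  endfacet
  facet normal 0.0000 -1.0000 0.0000
    outer loop
      vertex 0.00 0.00 0.00
      vertex 14.00 0.00 0.00
      vertex 14.00 0.00 22.00
    endloop
  endfacet
  facet normal 0.0000 -1.0000 0.0000
    outer loop
      vertex 0.00 0.00 0.00
      vertex 14.00 0.00 22.00
      vertex 0.00 0.00 22.00
    endloop
  endfacet
  facet normal 0.0000 1.0000 0.0000
    outer loop
      vertex 14.00 24.00 22.00
      vertex 14.00 24.00 0.00
      vertex 0.00 24.00 0.00
    endloop
  endfacet
  facet normal 0.0000 1.0000 0.0000
    outer loop
      vertex 0.00 24.00 22.00
      vertex 14.00 24.00 22.00
      vertex 0.00 24.00 0.00
    endloop
  endfacet
  facet normal -1.0000 0.0000 0.0000
    outer loop
      vertex 0.00 24.00 22.00
      vertex 0.00 24.00 0.00
      vertex 0.00 0.00 0.00
    endloop
  endfacet
  facet normal -1.0000 0.0000 0.0000
    outer loop
      vertex 0.00 0.00 22.00
      vertex 0.00 24.00 22.00
      vertex 0.00 0.00 0.00
    endloop
  endfacet
  facet normal 1.0000 0.0000 0.0000
    outer loop
      vertex 14.00 0.00 0.00
      vertex 14.00 24.00 0.00
      vertex 14.00 24.00 22.00
    endloop
  endfacet
  facet normal 1.0000 0.0000 0.0000
    outer loop
      vertex 14.00 0.00 0.00
      vertex 14.00 24.00 22.00
      vertex 14.00 0.00 22.00
    endloop
  endfacet
endsolid part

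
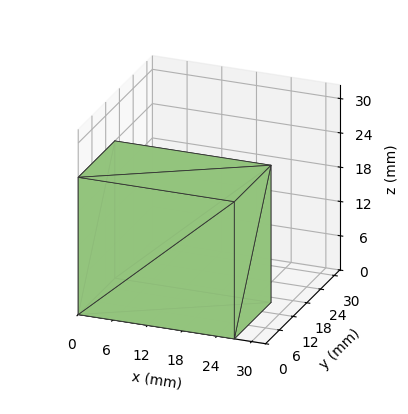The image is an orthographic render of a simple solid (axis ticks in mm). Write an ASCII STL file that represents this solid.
Reading the render: the shape is a rectangular box, roughly 27 × 16 mm footprint and 24 mm tall (dimensions read to the nearest mm from the axis ticks). For the STL, each face is triangulated and given an outward normal.

solid part
  facet normal 0.0000 0.0000 -1.0000
    outer loop
      vertex 27.000 16.000 0.000
      vertex 27.000 0.000 0.000
      vertex 0.000 0.000 0.000
    endloop
  endfacet
  facet normal 0.0000 0.0000 -1.0000
    outer loop
      vertex 0.000 16.000 0.000
      vertex 27.000 16.000 0.000
      vertex 0.000 0.000 0.000
    endloop
  endfacet
  facet normal 0.0000 0.0000 1.0000
    outer loop
      vertex 0.000 0.000 24.000
      vertex 27.000 0.000 24.000
      vertex 27.000 16.000 24.000
    endloop
  endfacet
  facet normal 0.0000 0.0000 1.0000
    outer loop
      vertex 0.000 0.000 24.000
      vertex 27.000 16.000 24.000
      vertex 0.000 16.000 24.000
    endloop
  endfacet
  facet normal 0.0000 -1.0000 0.0000
    outer loop
      vertex 0.000 0.000 0.000
      vertex 27.000 0.000 0.000
      vertex 27.000 0.000 24.000
    endloop
  endfacet
  facet normal 0.0000 -1.0000 0.0000
    outer loop
      vertex 0.000 0.000 0.000
      vertex 27.000 0.000 24.000
      vertex 0.000 0.000 24.000
    endloop
  endfacet
  facet normal 0.0000 1.0000 0.0000
    outer loop
      vertex 27.000 16.000 24.000
      vertex 27.000 16.000 0.000
      vertex 0.000 16.000 0.000
    endloop
  endfacet
  facet normal 0.0000 1.0000 0.0000
    outer loop
      vertex 0.000 16.000 24.000
      vertex 27.000 16.000 24.000
      vertex 0.000 16.000 0.000
    endloop
  endfacet
  facet normal -1.0000 0.0000 0.0000
    outer loop
      vertex 0.000 16.000 24.000
      vertex 0.000 16.000 0.000
      vertex 0.000 0.000 0.000
    endloop
  endfacet
  facet normal -1.0000 0.0000 0.0000
    outer loop
      vertex 0.000 0.000 24.000
      vertex 0.000 16.000 24.000
      vertex 0.000 0.000 0.000
    endloop
  endfacet
  facet normal 1.0000 0.0000 0.0000
    outer loop
      vertex 27.000 0.000 0.000
      vertex 27.000 16.000 0.000
      vertex 27.000 16.000 24.000
    endloop
  endfacet
  facet normal 1.0000 0.0000 0.0000
    outer loop
      vertex 27.000 0.000 0.000
      vertex 27.000 16.000 24.000
      vertex 27.000 0.000 24.000
    endloop
  endfacet
endsolid part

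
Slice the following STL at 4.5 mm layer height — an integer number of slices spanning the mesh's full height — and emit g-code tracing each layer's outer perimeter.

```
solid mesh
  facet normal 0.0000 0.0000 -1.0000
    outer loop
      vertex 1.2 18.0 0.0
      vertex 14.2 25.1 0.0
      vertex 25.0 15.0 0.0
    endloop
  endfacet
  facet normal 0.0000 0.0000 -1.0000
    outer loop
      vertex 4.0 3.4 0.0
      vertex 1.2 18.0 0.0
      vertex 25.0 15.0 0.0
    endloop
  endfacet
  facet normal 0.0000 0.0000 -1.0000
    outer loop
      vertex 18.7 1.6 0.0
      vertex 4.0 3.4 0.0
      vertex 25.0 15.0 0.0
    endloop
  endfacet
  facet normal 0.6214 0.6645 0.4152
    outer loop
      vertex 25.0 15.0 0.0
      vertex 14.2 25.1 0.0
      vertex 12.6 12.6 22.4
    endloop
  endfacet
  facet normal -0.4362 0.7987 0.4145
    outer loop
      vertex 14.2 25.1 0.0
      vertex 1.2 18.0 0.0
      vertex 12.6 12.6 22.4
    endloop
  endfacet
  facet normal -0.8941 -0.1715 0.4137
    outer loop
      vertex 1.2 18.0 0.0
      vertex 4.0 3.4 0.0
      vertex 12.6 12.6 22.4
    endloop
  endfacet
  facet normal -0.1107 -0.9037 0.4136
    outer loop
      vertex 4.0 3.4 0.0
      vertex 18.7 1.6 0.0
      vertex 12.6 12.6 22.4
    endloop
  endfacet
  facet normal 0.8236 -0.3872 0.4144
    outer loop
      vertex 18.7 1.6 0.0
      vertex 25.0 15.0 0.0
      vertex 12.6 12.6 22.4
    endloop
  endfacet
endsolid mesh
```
; perimeter-only toolpath
G21 ; units = mm
G90 ; absolute positioning
G28 ; home
; layer 1
G0 Z4.5
G0 X22.5 Y14.5
G1 X13.9 Y22.6
G1 X3.5 Y16.9
G1 X5.7 Y5.2
G1 X17.5 Y3.8
G1 X22.5 Y14.5
; layer 2
G0 Z9.0
G0 X20.0 Y14.0
G1 X13.6 Y20.1
G1 X5.8 Y15.8
G1 X7.4 Y7.1
G1 X16.3 Y6.0
G1 X20.0 Y14.0
; layer 3
G0 Z13.4
G0 X17.6 Y13.6
G1 X13.2 Y17.6
G1 X8.0 Y14.8
G1 X9.2 Y8.9
G1 X15.0 Y8.2
G1 X17.6 Y13.6
; layer 4
G0 Z17.9
G0 X15.1 Y13.1
G1 X12.9 Y15.1
G1 X10.3 Y13.7
G1 X10.9 Y10.8
G1 X13.8 Y10.4
G1 X15.1 Y13.1
M2 ; end

The solid is a regular 5-sided pyramid, base circumscribed radius ≈ 12.6 mm, apex at z ≈ 22.4 mm. Slicing at Δz = 4.5 mm — 5 equal slices spanning the solid's height, so layer i sits at z = i·h/5 — gives 4 non-empty perimeters. Each is a 5-segment closed polygon; G0 lifts to the layer z and rapids to the start vertex, then G1 traces the edges. The cross-section shrinks linearly with z (the slice at the apex is degenerate and omitted).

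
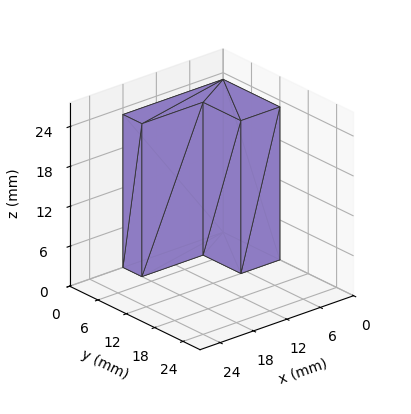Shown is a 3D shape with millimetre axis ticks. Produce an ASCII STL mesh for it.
Reading the render: the shape is an L-shaped prism: outer 18 × 12 mm, arm thicknesses ≈ 4 mm (horizontal) and 7 mm (vertical), extruded 23 mm in z (dimensions read to the nearest mm from the axis ticks). For the STL, each face is triangulated and given an outward normal.

solid part
  facet normal 0.0000 0.0000 -1.0000
    outer loop
      vertex 18.0 4.0 0.0
      vertex 18.0 0.0 0.0
      vertex 0.0 0.0 0.0
    endloop
  endfacet
  facet normal 0.0000 0.0000 -1.0000
    outer loop
      vertex 7.0 4.0 0.0
      vertex 18.0 4.0 0.0
      vertex 0.0 0.0 0.0
    endloop
  endfacet
  facet normal 0.0000 0.0000 -1.0000
    outer loop
      vertex 7.0 12.0 0.0
      vertex 7.0 4.0 0.0
      vertex 0.0 0.0 0.0
    endloop
  endfacet
  facet normal 0.0000 0.0000 -1.0000
    outer loop
      vertex 0.0 12.0 0.0
      vertex 7.0 12.0 0.0
      vertex 0.0 0.0 0.0
    endloop
  endfacet
  facet normal 0.0000 0.0000 1.0000
    outer loop
      vertex 0.0 0.0 23.0
      vertex 18.0 0.0 23.0
      vertex 18.0 4.0 23.0
    endloop
  endfacet
  facet normal 0.0000 0.0000 1.0000
    outer loop
      vertex 0.0 0.0 23.0
      vertex 18.0 4.0 23.0
      vertex 7.0 4.0 23.0
    endloop
  endfacet
  facet normal 0.0000 0.0000 1.0000
    outer loop
      vertex 0.0 0.0 23.0
      vertex 7.0 4.0 23.0
      vertex 7.0 12.0 23.0
    endloop
  endfacet
  facet normal 0.0000 0.0000 1.0000
    outer loop
      vertex 0.0 0.0 23.0
      vertex 7.0 12.0 23.0
      vertex 0.0 12.0 23.0
    endloop
  endfacet
  facet normal 0.0000 -1.0000 0.0000
    outer loop
      vertex 0.0 0.0 0.0
      vertex 18.0 0.0 0.0
      vertex 18.0 0.0 23.0
    endloop
  endfacet
  facet normal 0.0000 -1.0000 0.0000
    outer loop
      vertex 0.0 0.0 0.0
      vertex 18.0 0.0 23.0
      vertex 0.0 0.0 23.0
    endloop
  endfacet
  facet normal 1.0000 0.0000 0.0000
    outer loop
      vertex 18.0 0.0 0.0
      vertex 18.0 4.0 0.0
      vertex 18.0 4.0 23.0
    endloop
  endfacet
  facet normal 1.0000 0.0000 0.0000
    outer loop
      vertex 18.0 0.0 0.0
      vertex 18.0 4.0 23.0
      vertex 18.0 0.0 23.0
    endloop
  endfacet
  facet normal 0.0000 1.0000 0.0000
    outer loop
      vertex 18.0 4.0 0.0
      vertex 7.0 4.0 0.0
      vertex 7.0 4.0 23.0
    endloop
  endfacet
  facet normal 0.0000 1.0000 0.0000
    outer loop
      vertex 18.0 4.0 0.0
      vertex 7.0 4.0 23.0
      vertex 18.0 4.0 23.0
    endloop
  endfacet
  facet normal 1.0000 0.0000 0.0000
    outer loop
      vertex 7.0 4.0 0.0
      vertex 7.0 12.0 0.0
      vertex 7.0 12.0 23.0
    endloop
  endfacet
  facet normal 1.0000 0.0000 0.0000
    outer loop
      vertex 7.0 4.0 0.0
      vertex 7.0 12.0 23.0
      vertex 7.0 4.0 23.0
    endloop
  endfacet
  facet normal 0.0000 1.0000 0.0000
    outer loop
      vertex 7.0 12.0 0.0
      vertex 0.0 12.0 0.0
      vertex 0.0 12.0 23.0
    endloop
  endfacet
  facet normal 0.0000 1.0000 0.0000
    outer loop
      vertex 7.0 12.0 0.0
      vertex 0.0 12.0 23.0
      vertex 7.0 12.0 23.0
    endloop
  endfacet
  facet normal -1.0000 0.0000 0.0000
    outer loop
      vertex 0.0 12.0 0.0
      vertex 0.0 0.0 0.0
      vertex 0.0 0.0 23.0
    endloop
  endfacet
  facet normal -1.0000 0.0000 0.0000
    outer loop
      vertex 0.0 12.0 0.0
      vertex 0.0 0.0 23.0
      vertex 0.0 12.0 23.0
    endloop
  endfacet
endsolid part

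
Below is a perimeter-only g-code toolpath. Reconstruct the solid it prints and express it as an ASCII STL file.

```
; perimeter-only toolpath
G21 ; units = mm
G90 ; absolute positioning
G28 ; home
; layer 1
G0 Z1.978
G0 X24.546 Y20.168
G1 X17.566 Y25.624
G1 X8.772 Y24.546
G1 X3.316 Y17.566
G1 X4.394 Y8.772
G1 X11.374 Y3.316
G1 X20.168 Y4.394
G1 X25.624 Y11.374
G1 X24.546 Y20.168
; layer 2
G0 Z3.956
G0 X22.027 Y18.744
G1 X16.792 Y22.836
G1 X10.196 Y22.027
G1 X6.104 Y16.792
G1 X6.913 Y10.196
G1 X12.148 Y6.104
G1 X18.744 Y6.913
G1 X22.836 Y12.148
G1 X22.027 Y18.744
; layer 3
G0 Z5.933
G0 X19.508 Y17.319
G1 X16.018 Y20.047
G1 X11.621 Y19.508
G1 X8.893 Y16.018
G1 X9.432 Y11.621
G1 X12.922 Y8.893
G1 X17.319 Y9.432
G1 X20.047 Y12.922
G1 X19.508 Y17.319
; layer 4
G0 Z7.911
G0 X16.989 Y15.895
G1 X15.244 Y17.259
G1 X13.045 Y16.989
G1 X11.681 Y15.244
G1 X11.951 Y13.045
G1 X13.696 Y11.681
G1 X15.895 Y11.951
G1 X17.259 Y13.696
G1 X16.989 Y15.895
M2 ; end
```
solid part
  facet normal 0.0000 0.0000 -1.0000
    outer loop
      vertex 7.347 27.065 0.000
      vertex 18.340 28.413 0.000
      vertex 27.065 21.593 0.000
    endloop
  endfacet
  facet normal 0.0000 0.0000 -1.0000
    outer loop
      vertex 0.527 18.340 0.000
      vertex 7.347 27.065 0.000
      vertex 27.065 21.593 0.000
    endloop
  endfacet
  facet normal 0.0000 0.0000 -1.0000
    outer loop
      vertex 1.875 7.347 0.000
      vertex 0.527 18.340 0.000
      vertex 27.065 21.593 0.000
    endloop
  endfacet
  facet normal 0.0000 0.0000 -1.0000
    outer loop
      vertex 10.600 0.527 0.000
      vertex 1.875 7.347 0.000
      vertex 27.065 21.593 0.000
    endloop
  endfacet
  facet normal 0.0000 0.0000 -1.0000
    outer loop
      vertex 21.593 1.875 0.000
      vertex 10.600 0.527 0.000
      vertex 27.065 21.593 0.000
    endloop
  endfacet
  facet normal 0.0000 0.0000 -1.0000
    outer loop
      vertex 28.413 10.600 0.000
      vertex 21.593 1.875 0.000
      vertex 27.065 21.593 0.000
    endloop
  endfacet
  facet normal 0.3662 0.4685 0.8039
    outer loop
      vertex 27.065 21.593 0.000
      vertex 18.340 28.413 0.000
      vertex 14.470 14.470 9.889
    endloop
  endfacet
  facet normal -0.0724 0.5903 0.8039
    outer loop
      vertex 18.340 28.413 0.000
      vertex 7.347 27.065 0.000
      vertex 14.470 14.470 9.889
    endloop
  endfacet
  facet normal -0.4685 0.3662 0.8039
    outer loop
      vertex 7.347 27.065 0.000
      vertex 0.527 18.340 0.000
      vertex 14.470 14.470 9.889
    endloop
  endfacet
  facet normal -0.5903 -0.0724 0.8039
    outer loop
      vertex 0.527 18.340 0.000
      vertex 1.875 7.347 0.000
      vertex 14.470 14.470 9.889
    endloop
  endfacet
  facet normal -0.3662 -0.4685 0.8039
    outer loop
      vertex 1.875 7.347 0.000
      vertex 10.600 0.527 0.000
      vertex 14.470 14.470 9.889
    endloop
  endfacet
  facet normal 0.0724 -0.5903 0.8039
    outer loop
      vertex 10.600 0.527 0.000
      vertex 21.593 1.875 0.000
      vertex 14.470 14.470 9.889
    endloop
  endfacet
  facet normal 0.4685 -0.3662 0.8039
    outer loop
      vertex 21.593 1.875 0.000
      vertex 28.413 10.600 0.000
      vertex 14.470 14.470 9.889
    endloop
  endfacet
  facet normal 0.5903 0.0724 0.8039
    outer loop
      vertex 28.413 10.600 0.000
      vertex 27.065 21.593 0.000
      vertex 14.470 14.470 9.889
    endloop
  endfacet
endsolid part

The G0 Z moves step by Δz≈1.978 mm. The G1 loops shrink linearly with z, so the solid tapers from its base footprint up to z≈9.89. Closing with a flat bottom cap and the tapered top and triangulating gives 14 facets — a regular 8-sided pyramid, base circumscribed radius ≈ 14.5 mm, apex at z ≈ 9.89 mm.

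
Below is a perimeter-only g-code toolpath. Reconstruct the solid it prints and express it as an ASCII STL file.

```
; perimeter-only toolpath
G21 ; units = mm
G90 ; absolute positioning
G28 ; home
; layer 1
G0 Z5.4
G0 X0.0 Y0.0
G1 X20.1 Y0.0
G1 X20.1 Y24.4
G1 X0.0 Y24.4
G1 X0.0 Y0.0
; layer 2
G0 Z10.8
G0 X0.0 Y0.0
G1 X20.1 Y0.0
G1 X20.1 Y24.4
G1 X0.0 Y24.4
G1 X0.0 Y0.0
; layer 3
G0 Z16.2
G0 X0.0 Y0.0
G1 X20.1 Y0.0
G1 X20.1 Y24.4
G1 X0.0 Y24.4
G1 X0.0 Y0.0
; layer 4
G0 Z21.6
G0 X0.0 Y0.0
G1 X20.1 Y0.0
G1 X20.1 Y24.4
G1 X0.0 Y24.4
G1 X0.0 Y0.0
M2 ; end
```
solid part
  facet normal 0.0000 0.0000 -1.0000
    outer loop
      vertex 20.1 24.4 0.0
      vertex 20.1 0.0 0.0
      vertex 0.0 0.0 0.0
    endloop
  endfacet
  facet normal 0.0000 0.0000 -1.0000
    outer loop
      vertex 0.0 24.4 0.0
      vertex 20.1 24.4 0.0
      vertex 0.0 0.0 0.0
    endloop
  endfacet
  facet normal 0.0000 0.0000 1.0000
    outer loop
      vertex 0.0 0.0 21.6
      vertex 20.1 0.0 21.6
      vertex 20.1 24.4 21.6
    endloop
  endfacet
  facet normal 0.0000 0.0000 1.0000
    outer loop
      vertex 0.0 0.0 21.6
      vertex 20.1 24.4 21.6
      vertex 0.0 24.4 21.6
    endloop
  endfacet
  facet normal 0.0000 -1.0000 0.0000
    outer loop
      vertex 0.0 0.0 0.0
      vertex 20.1 0.0 0.0
      vertex 20.1 0.0 21.6
    endloop
  endfacet
  facet normal 0.0000 -1.0000 0.0000
    outer loop
      vertex 0.0 0.0 0.0
      vertex 20.1 0.0 21.6
      vertex 0.0 0.0 21.6
    endloop
  endfacet
  facet normal 0.0000 1.0000 0.0000
    outer loop
      vertex 20.1 24.4 21.6
      vertex 20.1 24.4 0.0
      vertex 0.0 24.4 0.0
    endloop
  endfacet
  facet normal 0.0000 1.0000 0.0000
    outer loop
      vertex 0.0 24.4 21.6
      vertex 20.1 24.4 21.6
      vertex 0.0 24.4 0.0
    endloop
  endfacet
  facet normal -1.0000 0.0000 0.0000
    outer loop
      vertex 0.0 24.4 21.6
      vertex 0.0 24.4 0.0
      vertex 0.0 0.0 0.0
    endloop
  endfacet
  facet normal -1.0000 0.0000 0.0000
    outer loop
      vertex 0.0 0.0 21.6
      vertex 0.0 24.4 21.6
      vertex 0.0 0.0 0.0
    endloop
  endfacet
  facet normal 1.0000 0.0000 0.0000
    outer loop
      vertex 20.1 0.0 0.0
      vertex 20.1 24.4 0.0
      vertex 20.1 24.4 21.6
    endloop
  endfacet
  facet normal 1.0000 0.0000 0.0000
    outer loop
      vertex 20.1 0.0 0.0
      vertex 20.1 24.4 21.6
      vertex 20.1 0.0 21.6
    endloop
  endfacet
endsolid part

The G0 Z moves step by Δz≈5.4 mm. Every layer's G1 loop is the same polygon, so the solid is a straight extrusion of it from z=0 to z≈21.6. Closing with flat bottom and top caps and triangulating gives 12 facets — a rectangular box, roughly 20.1 × 24.4 mm footprint and 21.6 mm tall.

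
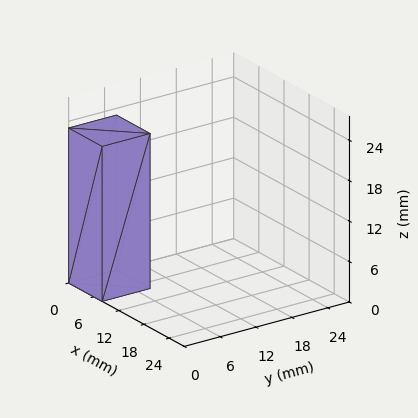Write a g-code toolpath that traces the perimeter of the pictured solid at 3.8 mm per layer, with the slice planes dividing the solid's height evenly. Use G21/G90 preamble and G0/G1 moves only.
Reading the render: the shape is a rectangular box, roughly 8 × 8 mm footprint and 23 mm tall (dimensions read to the nearest mm from the axis ticks). For the g-code, the solid's height is divided into equal slices at the stated Δz and each level perimeter traced with G1 moves after a G0 lift.

; perimeter-only toolpath
G21 ; units = mm
G90 ; absolute positioning
G28 ; home
; layer 1
G0 Z3.8
G0 X0.0 Y0.0
G1 X8.0 Y0.0
G1 X8.0 Y8.0
G1 X0.0 Y8.0
G1 X0.0 Y0.0
; layer 2
G0 Z7.7
G0 X0.0 Y0.0
G1 X8.0 Y0.0
G1 X8.0 Y8.0
G1 X0.0 Y8.0
G1 X0.0 Y0.0
; layer 3
G0 Z11.5
G0 X0.0 Y0.0
G1 X8.0 Y0.0
G1 X8.0 Y8.0
G1 X0.0 Y8.0
G1 X0.0 Y0.0
; layer 4
G0 Z15.3
G0 X0.0 Y0.0
G1 X8.0 Y0.0
G1 X8.0 Y8.0
G1 X0.0 Y8.0
G1 X0.0 Y0.0
; layer 5
G0 Z19.2
G0 X0.0 Y0.0
G1 X8.0 Y0.0
G1 X8.0 Y8.0
G1 X0.0 Y8.0
G1 X0.0 Y0.0
; layer 6
G0 Z23.0
G0 X0.0 Y0.0
G1 X8.0 Y0.0
G1 X8.0 Y8.0
G1 X0.0 Y8.0
G1 X0.0 Y0.0
M2 ; end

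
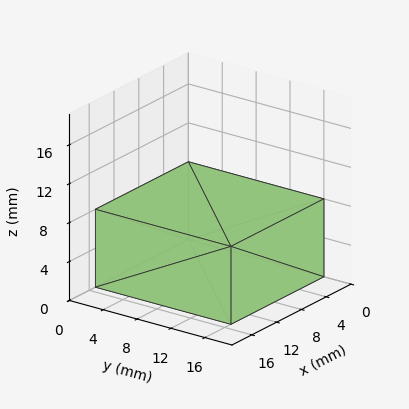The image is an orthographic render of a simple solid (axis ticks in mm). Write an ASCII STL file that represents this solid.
Reading the render: the shape is a rectangular box, roughly 15 × 16 mm footprint and 8 mm tall (dimensions read to the nearest mm from the axis ticks). For the STL, each face is triangulated and given an outward normal.

solid part
  facet normal 0.0000 0.0000 -1.0000
    outer loop
      vertex 15.0 16.0 0.0
      vertex 15.0 0.0 0.0
      vertex 0.0 0.0 0.0
    endloop
  endfacet
  facet normal 0.0000 0.0000 -1.0000
    outer loop
      vertex 0.0 16.0 0.0
      vertex 15.0 16.0 0.0
      vertex 0.0 0.0 0.0
    endloop
  endfacet
  facet normal 0.0000 0.0000 1.0000
    outer loop
      vertex 0.0 0.0 8.0
      vertex 15.0 0.0 8.0
      vertex 15.0 16.0 8.0
    endloop
  endfacet
  facet normal 0.0000 0.0000 1.0000
    outer loop
      vertex 0.0 0.0 8.0
      vertex 15.0 16.0 8.0
      vertex 0.0 16.0 8.0
    endloop
  endfacet
  facet normal 0.0000 -1.0000 0.0000
    outer loop
      vertex 0.0 0.0 0.0
      vertex 15.0 0.0 0.0
      vertex 15.0 0.0 8.0
    endloop
  endfacet
  facet normal 0.0000 -1.0000 0.0000
    outer loop
      vertex 0.0 0.0 0.0
      vertex 15.0 0.0 8.0
      vertex 0.0 0.0 8.0
    endloop
  endfacet
  facet normal 0.0000 1.0000 0.0000
    outer loop
      vertex 15.0 16.0 8.0
      vertex 15.0 16.0 0.0
      vertex 0.0 16.0 0.0
    endloop
  endfacet
  facet normal 0.0000 1.0000 0.0000
    outer loop
      vertex 0.0 16.0 8.0
      vertex 15.0 16.0 8.0
      vertex 0.0 16.0 0.0
    endloop
  endfacet
  facet normal -1.0000 0.0000 0.0000
    outer loop
      vertex 0.0 16.0 8.0
      vertex 0.0 16.0 0.0
      vertex 0.0 0.0 0.0
    endloop
  endfacet
  facet normal -1.0000 0.0000 0.0000
    outer loop
      vertex 0.0 0.0 8.0
      vertex 0.0 16.0 8.0
      vertex 0.0 0.0 0.0
    endloop
  endfacet
  facet normal 1.0000 0.0000 0.0000
    outer loop
      vertex 15.0 0.0 0.0
      vertex 15.0 16.0 0.0
      vertex 15.0 16.0 8.0
    endloop
  endfacet
  facet normal 1.0000 0.0000 0.0000
    outer loop
      vertex 15.0 0.0 0.0
      vertex 15.0 16.0 8.0
      vertex 15.0 0.0 8.0
    endloop
  endfacet
endsolid part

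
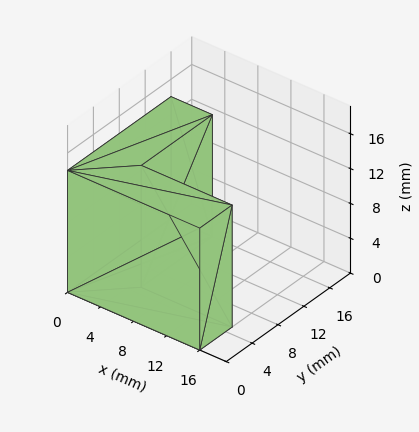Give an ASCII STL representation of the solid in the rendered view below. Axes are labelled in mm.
Reading the render: the shape is an L-shaped prism: outer 16 × 16 mm, arm thicknesses ≈ 5 mm (horizontal) and 5 mm (vertical), extruded 14 mm in z (dimensions read to the nearest mm from the axis ticks). For the STL, each face is triangulated and given an outward normal.

solid part
  facet normal 0.0000 0.0000 -1.0000
    outer loop
      vertex 16.00 5.00 0.00
      vertex 16.00 0.00 0.00
      vertex 0.00 0.00 0.00
    endloop
  endfacet
  facet normal 0.0000 0.0000 -1.0000
    outer loop
      vertex 5.00 5.00 0.00
      vertex 16.00 5.00 0.00
      vertex 0.00 0.00 0.00
    endloop
  endfacet
  facet normal 0.0000 0.0000 -1.0000
    outer loop
      vertex 5.00 16.00 0.00
      vertex 5.00 5.00 0.00
      vertex 0.00 0.00 0.00
    endloop
  endfacet
  facet normal 0.0000 0.0000 -1.0000
    outer loop
      vertex 0.00 16.00 0.00
      vertex 5.00 16.00 0.00
      vertex 0.00 0.00 0.00
    endloop
  endfacet
  facet normal 0.0000 0.0000 1.0000
    outer loop
      vertex 0.00 0.00 14.00
      vertex 16.00 0.00 14.00
      vertex 16.00 5.00 14.00
    endloop
  endfacet
  facet normal 0.0000 0.0000 1.0000
    outer loop
      vertex 0.00 0.00 14.00
      vertex 16.00 5.00 14.00
      vertex 5.00 5.00 14.00
    endloop
  endfacet
  facet normal 0.0000 0.0000 1.0000
    outer loop
      vertex 0.00 0.00 14.00
      vertex 5.00 5.00 14.00
      vertex 5.00 16.00 14.00
    endloop
  endfacet
  facet normal 0.0000 0.0000 1.0000
    outer loop
      vertex 0.00 0.00 14.00
      vertex 5.00 16.00 14.00
      vertex 0.00 16.00 14.00
    endloop
  endfacet
  facet normal 0.0000 -1.0000 0.0000
    outer loop
      vertex 0.00 0.00 0.00
      vertex 16.00 0.00 0.00
      vertex 16.00 0.00 14.00
    endloop
  endfacet
  facet normal 0.0000 -1.0000 0.0000
    outer loop
      vertex 0.00 0.00 0.00
      vertex 16.00 0.00 14.00
      vertex 0.00 0.00 14.00
    endloop
  endfacet
  facet normal 1.0000 0.0000 0.0000
    outer loop
      vertex 16.00 0.00 0.00
      vertex 16.00 5.00 0.00
      vertex 16.00 5.00 14.00
    endloop
  endfacet
  facet normal 1.0000 0.0000 0.0000
    outer loop
      vertex 16.00 0.00 0.00
      vertex 16.00 5.00 14.00
      vertex 16.00 0.00 14.00
    endloop
  endfacet
  facet normal 0.0000 1.0000 0.0000
    outer loop
      vertex 16.00 5.00 0.00
      vertex 5.00 5.00 0.00
      vertex 5.00 5.00 14.00
    endloop
  endfacet
  facet normal 0.0000 1.0000 0.0000
    outer loop
      vertex 16.00 5.00 0.00
      vertex 5.00 5.00 14.00
      vertex 16.00 5.00 14.00
    endloop
  endfacet
  facet normal 1.0000 0.0000 0.0000
    outer loop
      vertex 5.00 5.00 0.00
      vertex 5.00 16.00 0.00
      vertex 5.00 16.00 14.00
    endloop
  endfacet
  facet normal 1.0000 0.0000 0.0000
    outer loop
      vertex 5.00 5.00 0.00
      vertex 5.00 16.00 14.00
      vertex 5.00 5.00 14.00
    endloop
  endfacet
  facet normal 0.0000 1.0000 0.0000
    outer loop
      vertex 5.00 16.00 0.00
      vertex 0.00 16.00 0.00
      vertex 0.00 16.00 14.00
    endloop
  endfacet
  facet normal 0.0000 1.0000 0.0000
    outer loop
      vertex 5.00 16.00 0.00
      vertex 0.00 16.00 14.00
      vertex 5.00 16.00 14.00
    endloop
  endfacet
  facet normal -1.0000 0.0000 0.0000
    outer loop
      vertex 0.00 16.00 0.00
      vertex 0.00 0.00 0.00
      vertex 0.00 0.00 14.00
    endloop
  endfacet
  facet normal -1.0000 0.0000 0.0000
    outer loop
      vertex 0.00 16.00 0.00
      vertex 0.00 0.00 14.00
      vertex 0.00 16.00 14.00
    endloop
  endfacet
endsolid part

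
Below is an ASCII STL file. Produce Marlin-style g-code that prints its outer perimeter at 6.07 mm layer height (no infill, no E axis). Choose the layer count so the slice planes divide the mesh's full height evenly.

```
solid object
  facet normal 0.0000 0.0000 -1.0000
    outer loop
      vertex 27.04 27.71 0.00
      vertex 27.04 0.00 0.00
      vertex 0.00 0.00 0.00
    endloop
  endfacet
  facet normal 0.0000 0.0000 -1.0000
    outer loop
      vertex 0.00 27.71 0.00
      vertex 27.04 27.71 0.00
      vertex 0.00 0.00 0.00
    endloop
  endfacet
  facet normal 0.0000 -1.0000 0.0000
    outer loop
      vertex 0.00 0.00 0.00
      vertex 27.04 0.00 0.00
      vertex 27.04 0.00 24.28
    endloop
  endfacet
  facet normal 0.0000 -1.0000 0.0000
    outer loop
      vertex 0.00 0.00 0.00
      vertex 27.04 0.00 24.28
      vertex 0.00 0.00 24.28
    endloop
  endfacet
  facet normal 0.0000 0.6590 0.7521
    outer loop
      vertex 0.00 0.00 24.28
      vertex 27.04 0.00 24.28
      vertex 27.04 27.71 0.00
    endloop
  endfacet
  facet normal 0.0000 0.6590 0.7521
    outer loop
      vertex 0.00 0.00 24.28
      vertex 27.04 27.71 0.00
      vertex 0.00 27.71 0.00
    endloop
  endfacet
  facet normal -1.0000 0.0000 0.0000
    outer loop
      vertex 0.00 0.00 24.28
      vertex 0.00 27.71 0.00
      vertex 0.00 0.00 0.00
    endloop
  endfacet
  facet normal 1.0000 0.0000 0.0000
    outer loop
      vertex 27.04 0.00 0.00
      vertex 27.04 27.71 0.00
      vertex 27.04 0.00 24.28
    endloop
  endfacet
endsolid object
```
; perimeter-only toolpath
G21 ; units = mm
G90 ; absolute positioning
G28 ; home
; layer 1
G0 Z6.07
G0 X0.00 Y0.00
G1 X27.04 Y0.00
G1 X27.04 Y20.78
G1 X0.00 Y20.78
G1 X0.00 Y0.00
; layer 2
G0 Z12.14
G0 X0.00 Y0.00
G1 X27.04 Y0.00
G1 X27.04 Y13.86
G1 X0.00 Y13.86
G1 X0.00 Y0.00
; layer 3
G0 Z18.21
G0 X0.00 Y0.00
G1 X27.04 Y0.00
G1 X27.04 Y6.93
G1 X0.00 Y6.93
G1 X0.00 Y0.00
M2 ; end

The solid is a wedge (ramp): 27 × 27.7 mm base, rising to 24.3 mm along the y=0 edge and sloping linearly to z=0 at y=27.7. Slicing at Δz = 6.07 mm — 4 equal slices spanning the solid's height, so layer i sits at z = i·h/4 — gives 3 non-empty perimeters. Each is a 4-segment closed polygon; G0 lifts to the layer z and rapids to the start vertex, then G1 traces the edges. The cross-section shrinks linearly with z (the slice at the apex is degenerate and omitted).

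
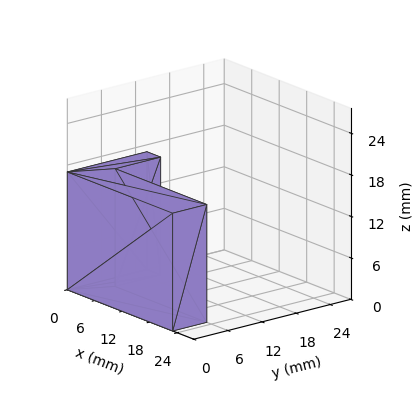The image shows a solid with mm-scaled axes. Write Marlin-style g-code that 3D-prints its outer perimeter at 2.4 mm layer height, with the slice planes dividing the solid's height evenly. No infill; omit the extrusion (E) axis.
Reading the render: the shape is an L-shaped prism: outer 23 × 14 mm, arm thicknesses ≈ 6 mm (horizontal) and 3 mm (vertical), extruded 17 mm in z (dimensions read to the nearest mm from the axis ticks). For the g-code, the solid's height is divided into equal slices at the stated Δz and each level perimeter traced with G1 moves after a G0 lift.

; perimeter-only toolpath
G21 ; units = mm
G90 ; absolute positioning
G28 ; home
; layer 1
G0 Z2.4
G0 X0.0 Y0.0
G1 X23.0 Y0.0
G1 X23.0 Y6.0
G1 X3.0 Y6.0
G1 X3.0 Y14.0
G1 X0.0 Y14.0
G1 X0.0 Y0.0
; layer 2
G0 Z4.9
G0 X0.0 Y0.0
G1 X23.0 Y0.0
G1 X23.0 Y6.0
G1 X3.0 Y6.0
G1 X3.0 Y14.0
G1 X0.0 Y14.0
G1 X0.0 Y0.0
; layer 3
G0 Z7.3
G0 X0.0 Y0.0
G1 X23.0 Y0.0
G1 X23.0 Y6.0
G1 X3.0 Y6.0
G1 X3.0 Y14.0
G1 X0.0 Y14.0
G1 X0.0 Y0.0
; layer 4
G0 Z9.7
G0 X0.0 Y0.0
G1 X23.0 Y0.0
G1 X23.0 Y6.0
G1 X3.0 Y6.0
G1 X3.0 Y14.0
G1 X0.0 Y14.0
G1 X0.0 Y0.0
; layer 5
G0 Z12.1
G0 X0.0 Y0.0
G1 X23.0 Y0.0
G1 X23.0 Y6.0
G1 X3.0 Y6.0
G1 X3.0 Y14.0
G1 X0.0 Y14.0
G1 X0.0 Y0.0
; layer 6
G0 Z14.6
G0 X0.0 Y0.0
G1 X23.0 Y0.0
G1 X23.0 Y6.0
G1 X3.0 Y6.0
G1 X3.0 Y14.0
G1 X0.0 Y14.0
G1 X0.0 Y0.0
; layer 7
G0 Z17.0
G0 X0.0 Y0.0
G1 X23.0 Y0.0
G1 X23.0 Y6.0
G1 X3.0 Y6.0
G1 X3.0 Y14.0
G1 X0.0 Y14.0
G1 X0.0 Y0.0
M2 ; end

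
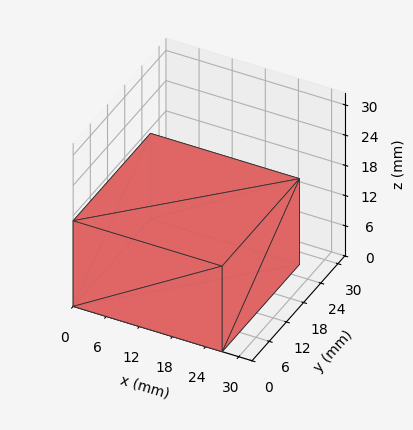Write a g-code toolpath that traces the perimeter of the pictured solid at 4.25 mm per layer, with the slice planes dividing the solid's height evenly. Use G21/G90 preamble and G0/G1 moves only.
Reading the render: the shape is a rectangular box, roughly 27 × 27 mm footprint and 17 mm tall (dimensions read to the nearest mm from the axis ticks). For the g-code, the solid's height is divided into equal slices at the stated Δz and each level perimeter traced with G1 moves after a G0 lift.

; perimeter-only toolpath
G21 ; units = mm
G90 ; absolute positioning
G28 ; home
; layer 1
G0 Z4.25
G0 X0.00 Y0.00
G1 X27.00 Y0.00
G1 X27.00 Y27.00
G1 X0.00 Y27.00
G1 X0.00 Y0.00
; layer 2
G0 Z8.50
G0 X0.00 Y0.00
G1 X27.00 Y0.00
G1 X27.00 Y27.00
G1 X0.00 Y27.00
G1 X0.00 Y0.00
; layer 3
G0 Z12.75
G0 X0.00 Y0.00
G1 X27.00 Y0.00
G1 X27.00 Y27.00
G1 X0.00 Y27.00
G1 X0.00 Y0.00
; layer 4
G0 Z17.00
G0 X0.00 Y0.00
G1 X27.00 Y0.00
G1 X27.00 Y27.00
G1 X0.00 Y27.00
G1 X0.00 Y0.00
M2 ; end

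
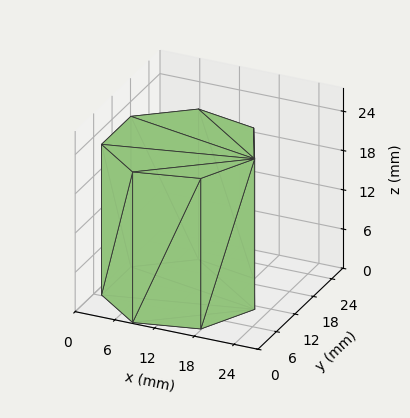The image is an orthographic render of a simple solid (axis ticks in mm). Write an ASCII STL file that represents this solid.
Reading the render: the shape is a regular 7-sided prism (a cylinder approximated with 7 flat sides), circumscribed radius ≈ 11 mm, height ≈ 23 mm (dimensions read to the nearest mm from the axis ticks). For the STL, each face is triangulated and given an outward normal.

solid part
  facet normal 0.0000 0.0000 -1.0000
    outer loop
      vertex 8.55 21.72 0.00
      vertex 17.86 19.60 0.00
      vertex 22.00 11.00 0.00
    endloop
  endfacet
  facet normal 0.0000 0.0000 -1.0000
    outer loop
      vertex 1.09 15.77 0.00
      vertex 8.55 21.72 0.00
      vertex 22.00 11.00 0.00
    endloop
  endfacet
  facet normal 0.0000 0.0000 -1.0000
    outer loop
      vertex 1.09 6.23 0.00
      vertex 1.09 15.77 0.00
      vertex 22.00 11.00 0.00
    endloop
  endfacet
  facet normal 0.0000 0.0000 -1.0000
    outer loop
      vertex 8.55 0.28 0.00
      vertex 1.09 6.23 0.00
      vertex 22.00 11.00 0.00
    endloop
  endfacet
  facet normal 0.0000 0.0000 -1.0000
    outer loop
      vertex 17.86 2.40 0.00
      vertex 8.55 0.28 0.00
      vertex 22.00 11.00 0.00
    endloop
  endfacet
  facet normal 0.0000 0.0000 1.0000
    outer loop
      vertex 22.00 11.00 23.00
      vertex 17.86 19.60 23.00
      vertex 8.55 21.72 23.00
    endloop
  endfacet
  facet normal 0.0000 0.0000 1.0000
    outer loop
      vertex 22.00 11.00 23.00
      vertex 8.55 21.72 23.00
      vertex 1.09 15.77 23.00
    endloop
  endfacet
  facet normal 0.0000 0.0000 1.0000
    outer loop
      vertex 22.00 11.00 23.00
      vertex 1.09 15.77 23.00
      vertex 1.09 6.23 23.00
    endloop
  endfacet
  facet normal 0.0000 0.0000 1.0000
    outer loop
      vertex 22.00 11.00 23.00
      vertex 1.09 6.23 23.00
      vertex 8.55 0.28 23.00
    endloop
  endfacet
  facet normal 0.0000 0.0000 1.0000
    outer loop
      vertex 22.00 11.00 23.00
      vertex 8.55 0.28 23.00
      vertex 17.86 2.40 23.00
    endloop
  endfacet
  facet normal 0.9010 0.4338 0.0000
    outer loop
      vertex 22.00 11.00 0.00
      vertex 17.86 19.60 0.00
      vertex 17.86 19.60 23.00
    endloop
  endfacet
  facet normal 0.9010 0.4338 0.0000
    outer loop
      vertex 22.00 11.00 0.00
      vertex 17.86 19.60 23.00
      vertex 22.00 11.00 23.00
    endloop
  endfacet
  facet normal 0.2220 0.9750 0.0000
    outer loop
      vertex 17.86 19.60 0.00
      vertex 8.55 21.72 0.00
      vertex 8.55 21.72 23.00
    endloop
  endfacet
  facet normal 0.2220 0.9750 0.0000
    outer loop
      vertex 17.86 19.60 0.00
      vertex 8.55 21.72 23.00
      vertex 17.86 19.60 23.00
    endloop
  endfacet
  facet normal -0.6235 0.7818 0.0000
    outer loop
      vertex 8.55 21.72 0.00
      vertex 1.09 15.77 0.00
      vertex 1.09 15.77 23.00
    endloop
  endfacet
  facet normal -0.6235 0.7818 0.0000
    outer loop
      vertex 8.55 21.72 0.00
      vertex 1.09 15.77 23.00
      vertex 8.55 21.72 23.00
    endloop
  endfacet
  facet normal -1.0000 0.0000 0.0000
    outer loop
      vertex 1.09 15.77 0.00
      vertex 1.09 6.23 0.00
      vertex 1.09 6.23 23.00
    endloop
  endfacet
  facet normal -1.0000 0.0000 0.0000
    outer loop
      vertex 1.09 15.77 0.00
      vertex 1.09 6.23 23.00
      vertex 1.09 15.77 23.00
    endloop
  endfacet
  facet normal -0.6235 -0.7818 0.0000
    outer loop
      vertex 1.09 6.23 0.00
      vertex 8.55 0.28 0.00
      vertex 8.55 0.28 23.00
    endloop
  endfacet
  facet normal -0.6235 -0.7818 0.0000
    outer loop
      vertex 1.09 6.23 0.00
      vertex 8.55 0.28 23.00
      vertex 1.09 6.23 23.00
    endloop
  endfacet
  facet normal 0.2220 -0.9750 0.0000
    outer loop
      vertex 8.55 0.28 0.00
      vertex 17.86 2.40 0.00
      vertex 17.86 2.40 23.00
    endloop
  endfacet
  facet normal 0.2220 -0.9750 0.0000
    outer loop
      vertex 8.55 0.28 0.00
      vertex 17.86 2.40 23.00
      vertex 8.55 0.28 23.00
    endloop
  endfacet
  facet normal 0.9010 -0.4338 0.0000
    outer loop
      vertex 17.86 2.40 0.00
      vertex 22.00 11.00 0.00
      vertex 22.00 11.00 23.00
    endloop
  endfacet
  facet normal 0.9010 -0.4338 0.0000
    outer loop
      vertex 17.86 2.40 0.00
      vertex 22.00 11.00 23.00
      vertex 17.86 2.40 23.00
    endloop
  endfacet
endsolid part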